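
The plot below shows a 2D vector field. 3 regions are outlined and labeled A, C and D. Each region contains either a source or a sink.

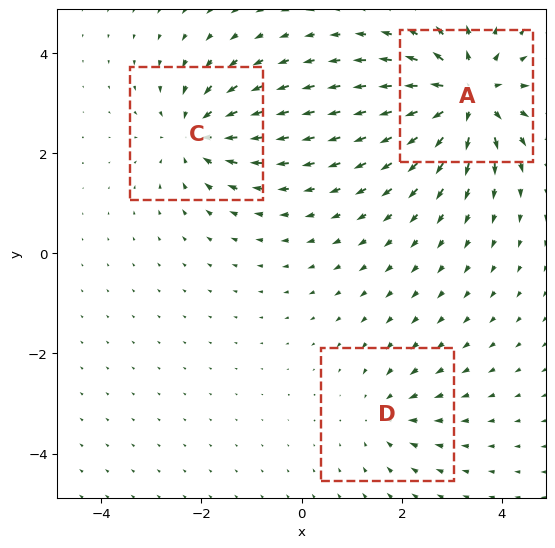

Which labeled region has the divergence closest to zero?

D

Divergence at each region's feature centre — A: about +5, C: about -4, D: about -2. Region D is closest to zero.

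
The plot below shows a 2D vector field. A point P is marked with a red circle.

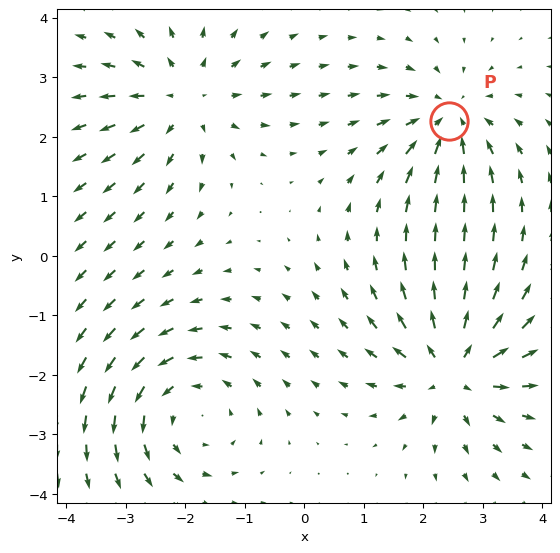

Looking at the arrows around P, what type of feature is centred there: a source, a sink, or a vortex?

At P (2.4, 2.3) the arrows converge inward. Divergence about -4, curl ≈0 — negative divergence with near-zero curl is a sink.

sink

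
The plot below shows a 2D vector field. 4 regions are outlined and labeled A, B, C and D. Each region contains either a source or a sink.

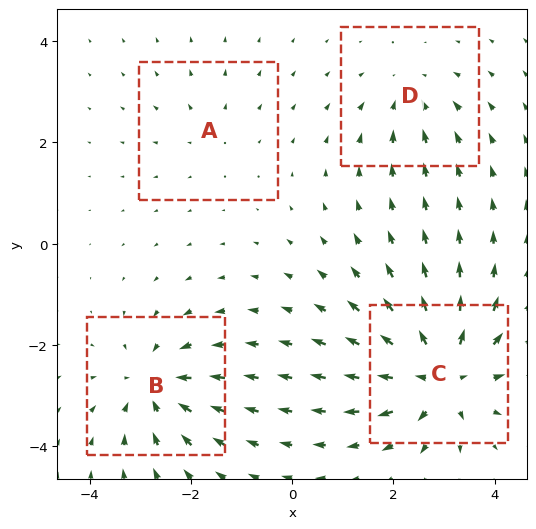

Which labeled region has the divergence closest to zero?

Divergence at each region's feature centre — A: about +2, B: about -6, C: about +8, D: about -4. Region A is closest to zero.

A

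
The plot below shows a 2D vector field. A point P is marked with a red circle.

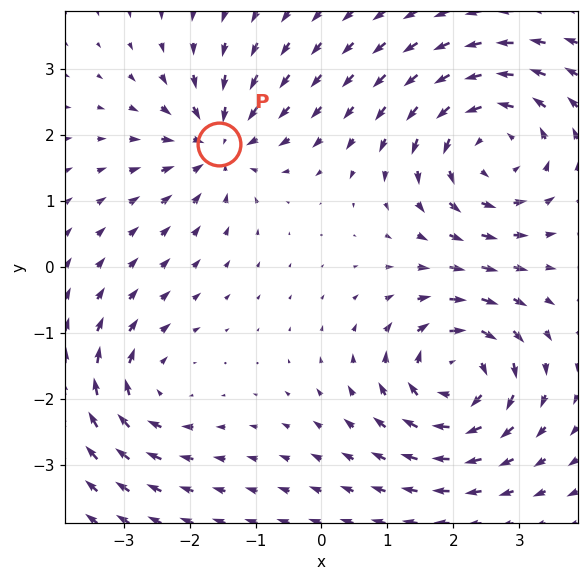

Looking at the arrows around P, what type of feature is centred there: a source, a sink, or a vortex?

At P (-1.6, 1.9) the arrows converge inward. Divergence about -5, curl ≈0 — negative divergence with near-zero curl is a sink.

sink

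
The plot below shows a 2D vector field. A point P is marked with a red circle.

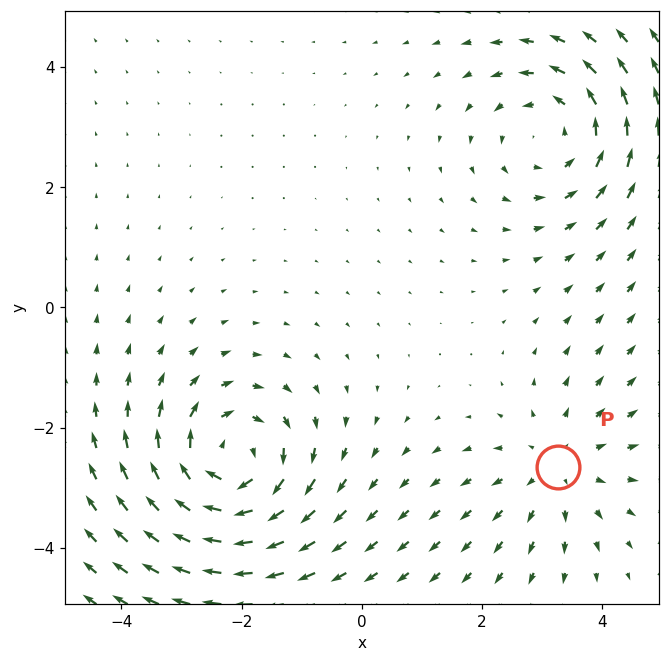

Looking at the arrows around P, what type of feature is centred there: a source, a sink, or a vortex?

At P (3.3, -2.7) the arrows spread outward. Divergence about +2, curl ≈0 — positive divergence with near-zero curl is a source.

source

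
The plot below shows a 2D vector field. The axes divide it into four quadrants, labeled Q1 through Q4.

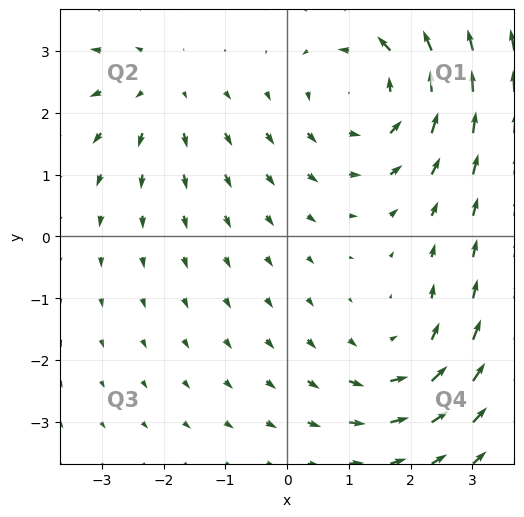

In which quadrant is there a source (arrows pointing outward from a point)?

The source sits at approximately (-2.1, 2.4), which lies in quadrant Q2. The divergence there is about +2, positive as expected for a source.

Q2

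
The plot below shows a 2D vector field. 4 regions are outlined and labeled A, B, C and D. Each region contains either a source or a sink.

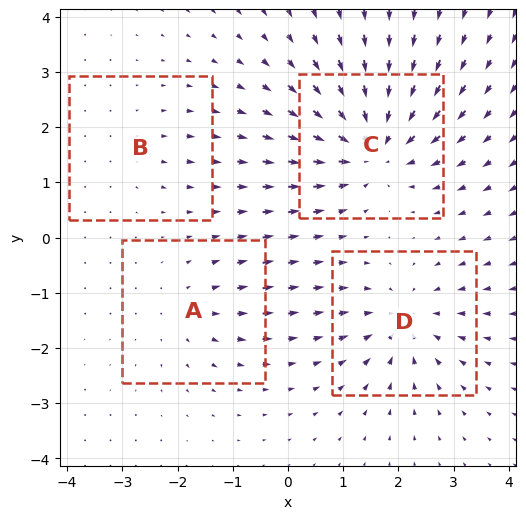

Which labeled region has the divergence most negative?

Divergence at each region's feature centre — A: about +3, B: about +2, C: about -7, D: about -5. Region C is most negative.

C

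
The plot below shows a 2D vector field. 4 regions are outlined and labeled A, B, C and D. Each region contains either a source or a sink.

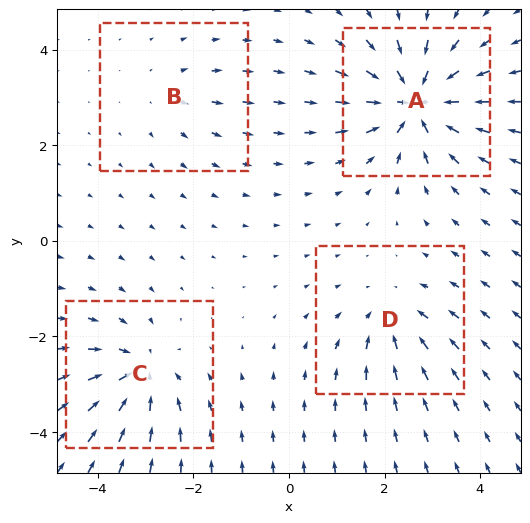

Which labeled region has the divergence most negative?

A

Divergence at each region's feature centre — A: about -8, B: about +2, C: about -6, D: about -4. Region A is most negative.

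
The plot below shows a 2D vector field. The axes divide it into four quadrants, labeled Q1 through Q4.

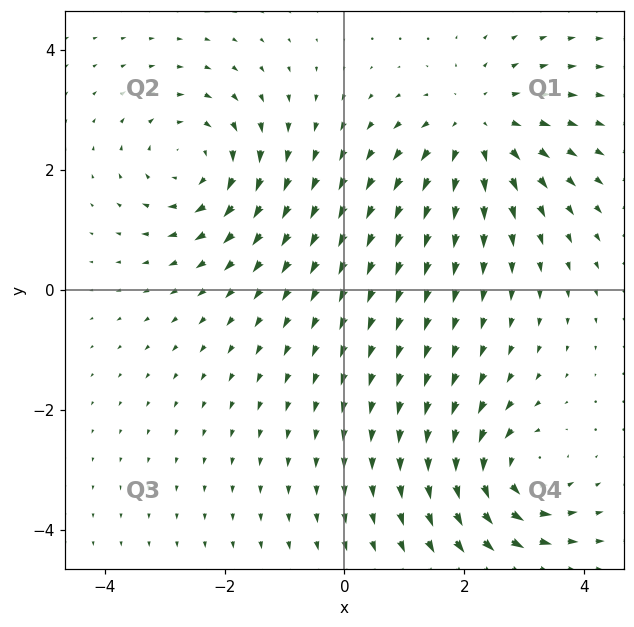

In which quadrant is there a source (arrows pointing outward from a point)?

Q1

The source sits at approximately (2.2, 2.7), which lies in quadrant Q1. The divergence there is about +4, positive as expected for a source.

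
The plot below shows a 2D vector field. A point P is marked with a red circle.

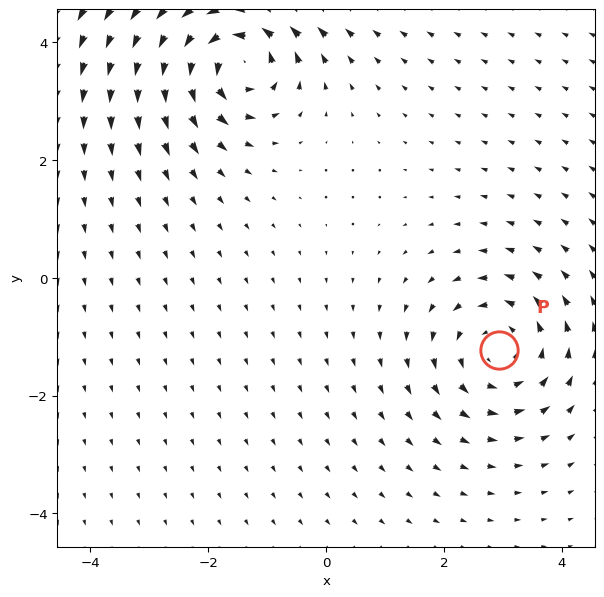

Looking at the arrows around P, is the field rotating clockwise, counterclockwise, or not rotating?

counterclockwise

Near P at (2.9, -1.2) the arrows circulate counterclockwise. The curl (z-component) there is about +4; positive curl means counterclockwise rotation.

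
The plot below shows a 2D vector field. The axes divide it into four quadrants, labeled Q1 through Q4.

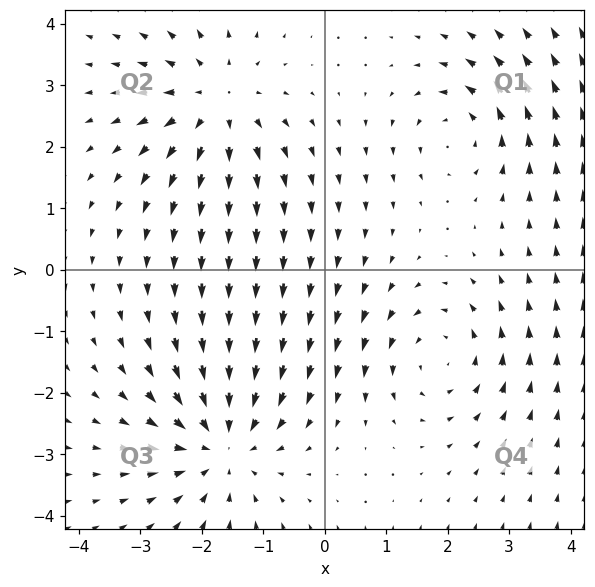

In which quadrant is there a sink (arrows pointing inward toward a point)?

The sink sits at approximately (-1.7, -2.8), which lies in quadrant Q3. The divergence there is about -5, negative as expected for a sink.

Q3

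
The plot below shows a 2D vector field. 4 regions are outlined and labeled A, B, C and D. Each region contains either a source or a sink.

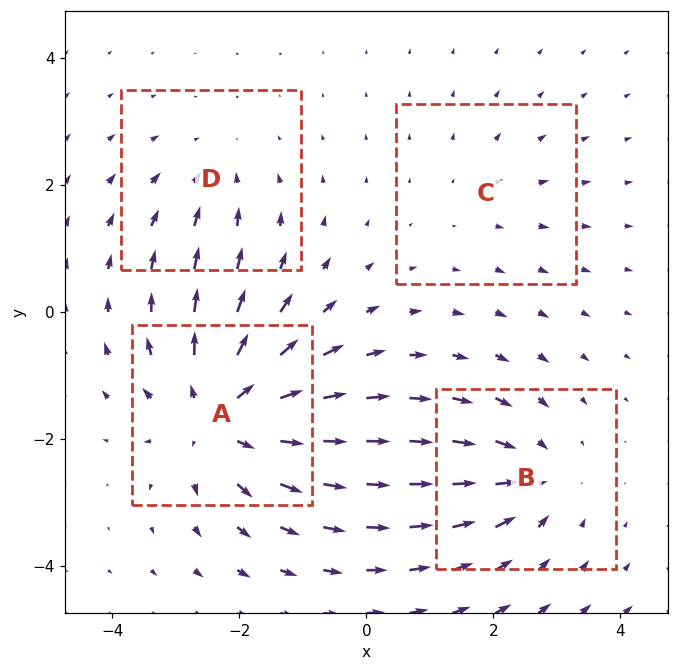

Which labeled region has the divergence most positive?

Divergence at each region's feature centre — A: about +6, B: about -4, C: about +2, D: about -3. Region A is most positive.

A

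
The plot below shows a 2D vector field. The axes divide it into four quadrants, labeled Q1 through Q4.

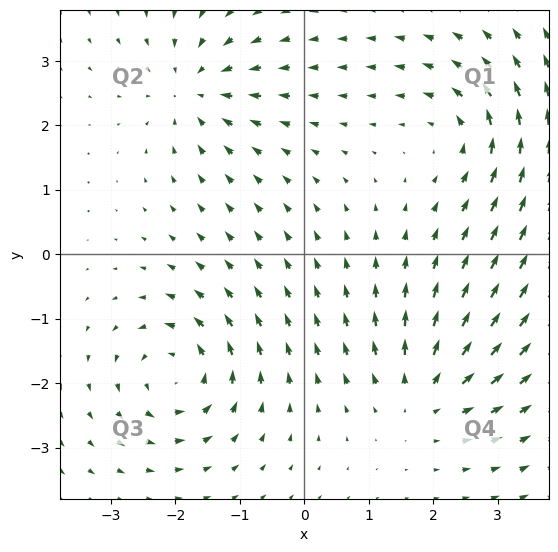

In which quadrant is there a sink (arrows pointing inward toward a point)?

The sink sits at approximately (-1.7, 2.6), which lies in quadrant Q2. The divergence there is about -6, negative as expected for a sink.

Q2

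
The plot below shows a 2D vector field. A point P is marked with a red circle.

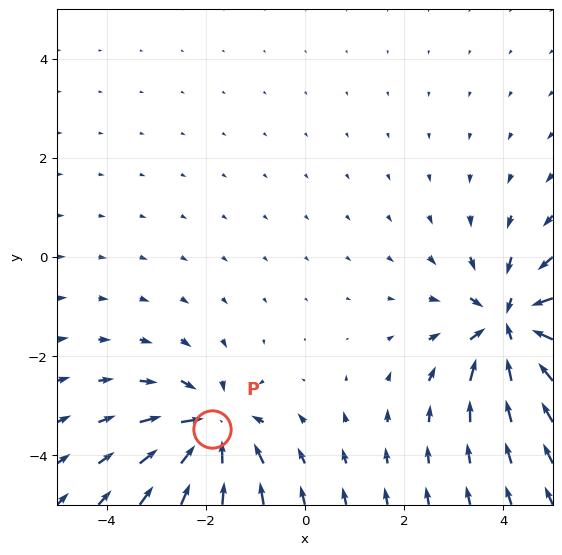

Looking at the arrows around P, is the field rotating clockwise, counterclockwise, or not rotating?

Near P at (-1.9, -3.5) the arrows show no circulation. The curl there is ≈0.

not rotating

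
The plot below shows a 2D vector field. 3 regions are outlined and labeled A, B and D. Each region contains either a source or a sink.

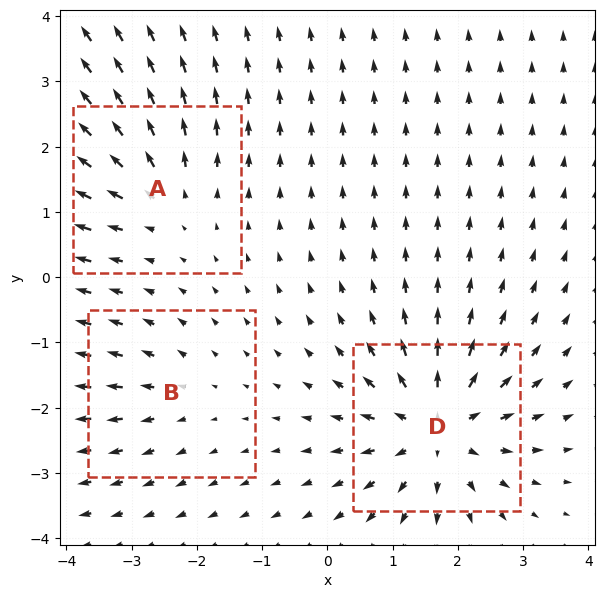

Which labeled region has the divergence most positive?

Divergence at each region's feature centre — A: about +3, B: about +2, D: about +6. Region D is most positive.

D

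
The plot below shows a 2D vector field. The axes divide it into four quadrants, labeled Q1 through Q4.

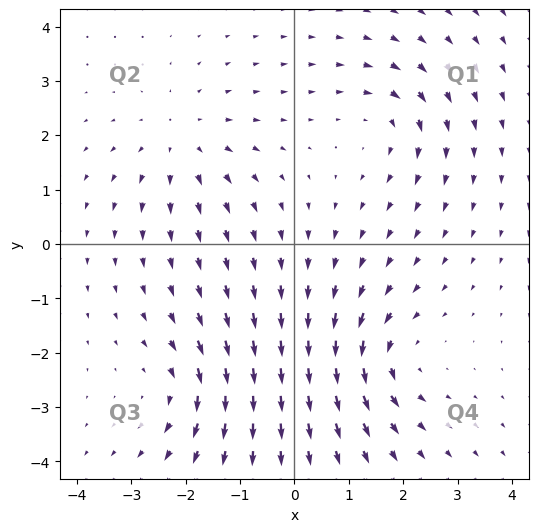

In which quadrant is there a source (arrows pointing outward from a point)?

Q2

The source sits at approximately (-2.1, 1.9), which lies in quadrant Q2. The divergence there is about +3, positive as expected for a source.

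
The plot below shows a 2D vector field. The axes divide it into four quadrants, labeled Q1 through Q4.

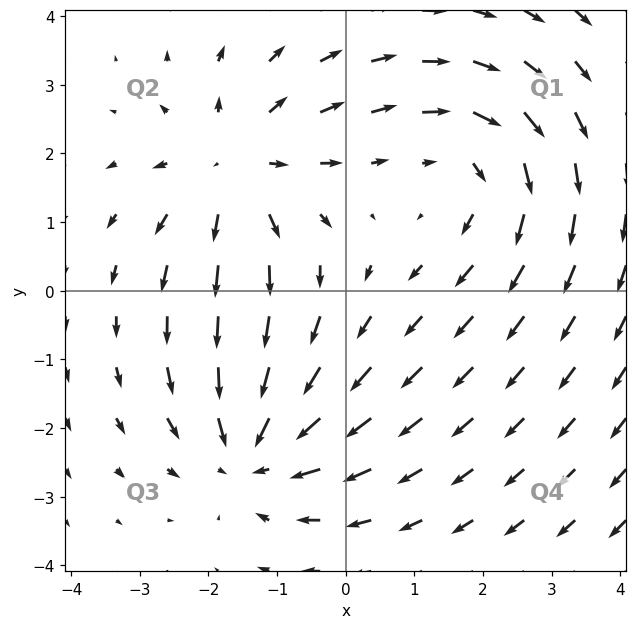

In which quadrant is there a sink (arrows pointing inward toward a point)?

Q3

The sink sits at approximately (-1.3, -2.3), which lies in quadrant Q3. The divergence there is about -4, negative as expected for a sink.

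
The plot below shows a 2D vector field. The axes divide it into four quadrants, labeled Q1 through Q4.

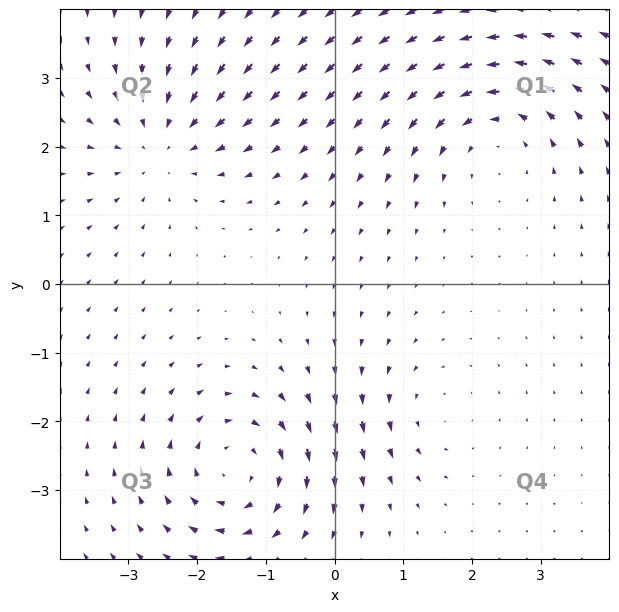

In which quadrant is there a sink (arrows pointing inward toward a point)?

Q2

The sink sits at approximately (-2.5, 2.0), which lies in quadrant Q2. The divergence there is about -4, negative as expected for a sink.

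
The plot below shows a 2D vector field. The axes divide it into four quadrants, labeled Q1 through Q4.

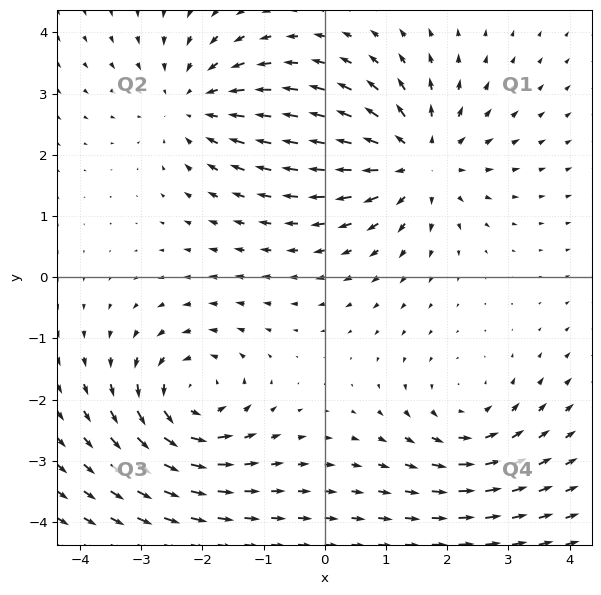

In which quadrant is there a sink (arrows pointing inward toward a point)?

The sink sits at approximately (-2.1, 2.8), which lies in quadrant Q2. The divergence there is about -4, negative as expected for a sink.

Q2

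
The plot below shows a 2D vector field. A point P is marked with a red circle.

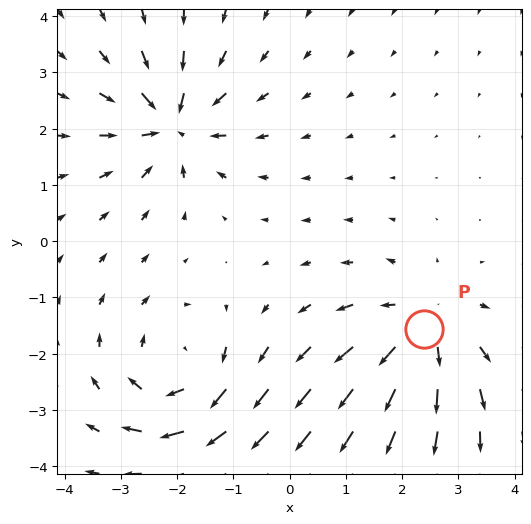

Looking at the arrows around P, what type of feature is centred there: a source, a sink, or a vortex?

At P (2.4, -1.6) the arrows spread outward. Divergence about +5, curl ≈0 — positive divergence with near-zero curl is a source.

source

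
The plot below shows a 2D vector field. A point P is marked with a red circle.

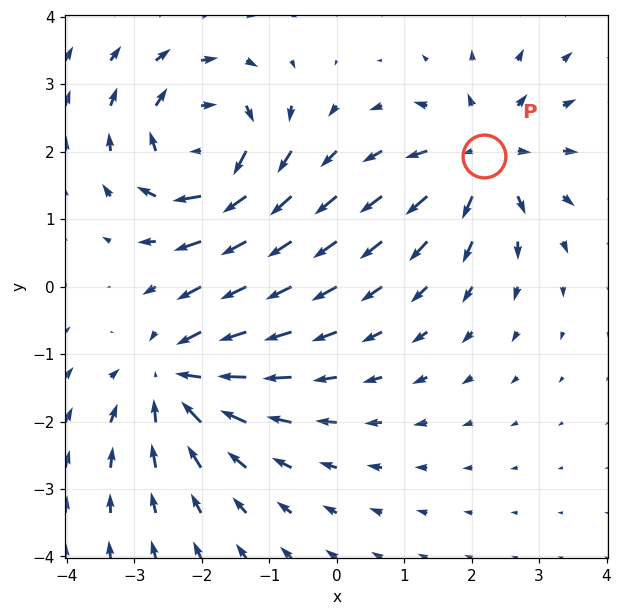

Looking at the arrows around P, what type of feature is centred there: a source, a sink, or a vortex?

source

At P (2.2, 1.9) the arrows spread outward. Divergence about +4, curl ≈0 — positive divergence with near-zero curl is a source.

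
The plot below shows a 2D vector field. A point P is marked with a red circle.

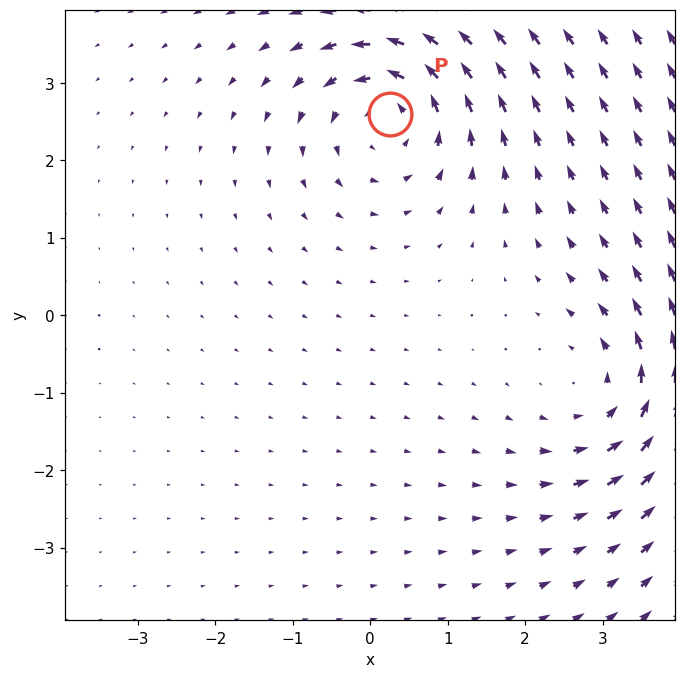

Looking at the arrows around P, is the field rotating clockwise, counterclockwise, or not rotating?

Near P at (0.3, 2.6) the arrows circulate counterclockwise. The curl (z-component) there is about +5; positive curl means counterclockwise rotation.

counterclockwise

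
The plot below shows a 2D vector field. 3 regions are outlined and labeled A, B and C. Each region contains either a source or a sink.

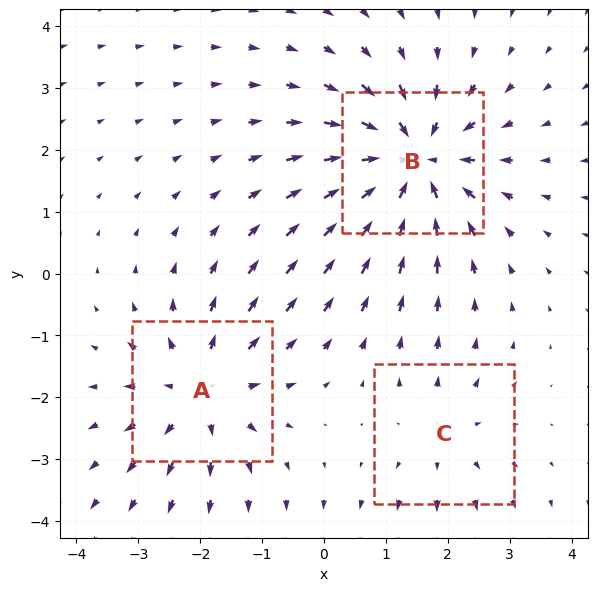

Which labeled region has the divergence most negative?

B

Divergence at each region's feature centre — A: about +3, B: about -5, C: about +2. Region B is most negative.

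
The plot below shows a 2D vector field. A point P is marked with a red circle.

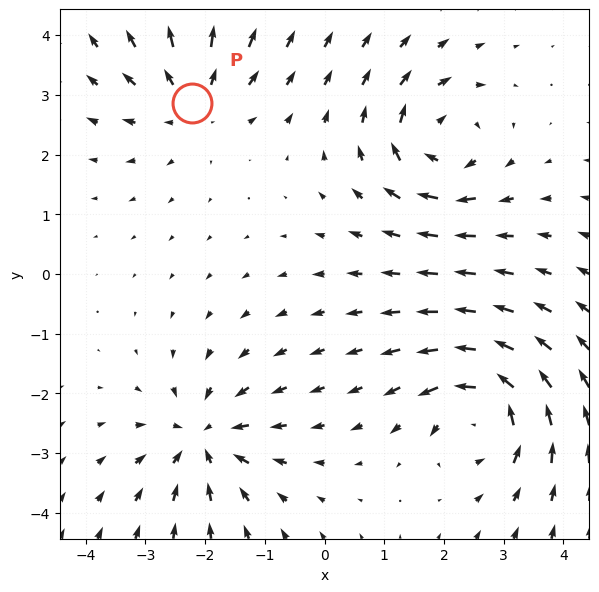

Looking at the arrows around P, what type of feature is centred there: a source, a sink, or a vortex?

At P (-2.2, 2.9) the arrows spread outward. Divergence about +4, curl ≈0 — positive divergence with near-zero curl is a source.

source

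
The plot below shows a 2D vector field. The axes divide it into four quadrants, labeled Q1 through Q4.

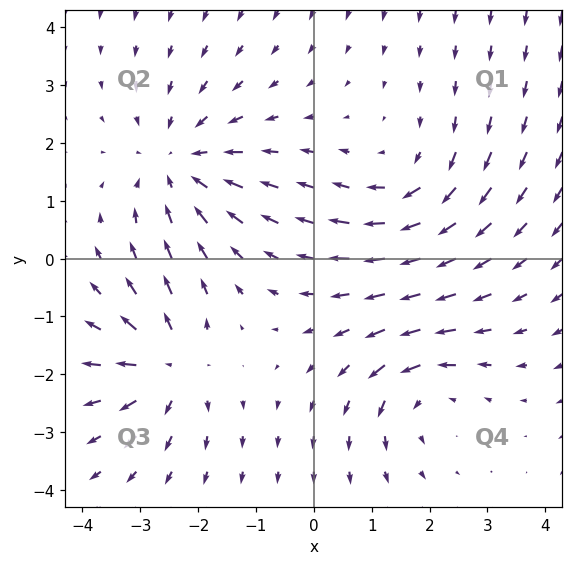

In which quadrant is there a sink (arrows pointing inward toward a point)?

The sink sits at approximately (-2.3, 1.6), which lies in quadrant Q2. The divergence there is about -3, negative as expected for a sink.

Q2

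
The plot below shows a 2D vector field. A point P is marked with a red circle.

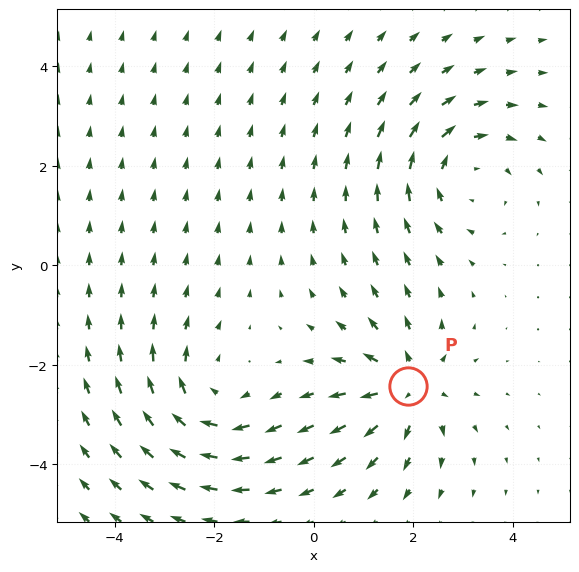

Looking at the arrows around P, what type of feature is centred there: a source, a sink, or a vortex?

source

At P (1.9, -2.4) the arrows spread outward. Divergence about +5, curl ≈0 — positive divergence with near-zero curl is a source.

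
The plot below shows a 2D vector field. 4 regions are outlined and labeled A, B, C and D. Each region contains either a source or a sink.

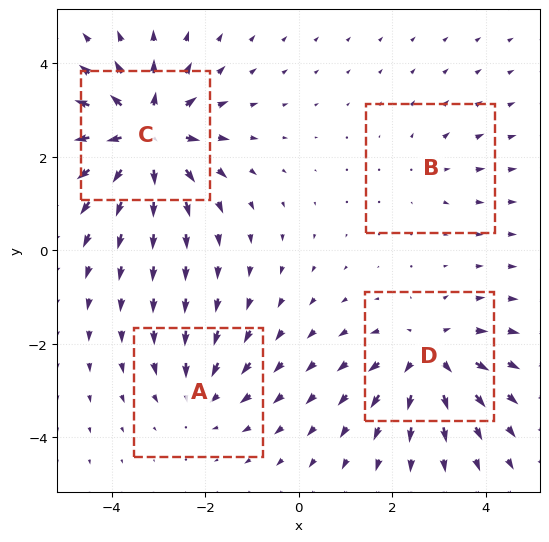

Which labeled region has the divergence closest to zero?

Divergence at each region's feature centre — A: about -4, B: about +2, C: about +8, D: about +6. Region B is closest to zero.

B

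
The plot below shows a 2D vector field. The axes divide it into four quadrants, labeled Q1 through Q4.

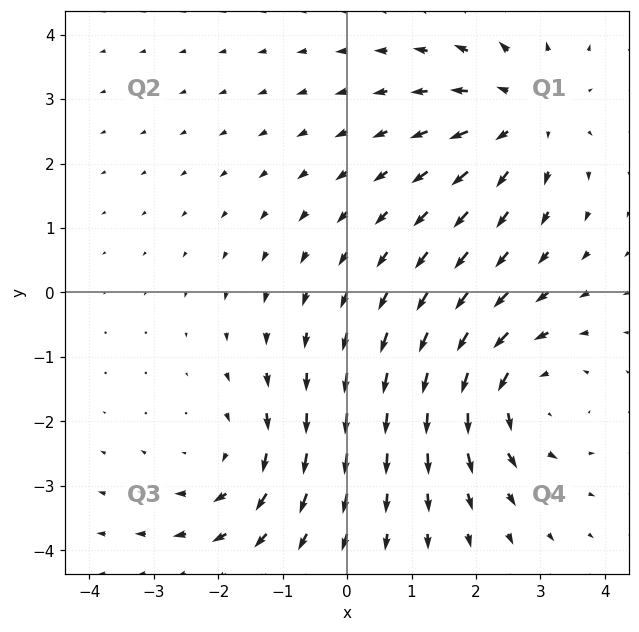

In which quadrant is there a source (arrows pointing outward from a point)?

The source sits at approximately (2.7, 2.8), which lies in quadrant Q1. The divergence there is about +4, positive as expected for a source.

Q1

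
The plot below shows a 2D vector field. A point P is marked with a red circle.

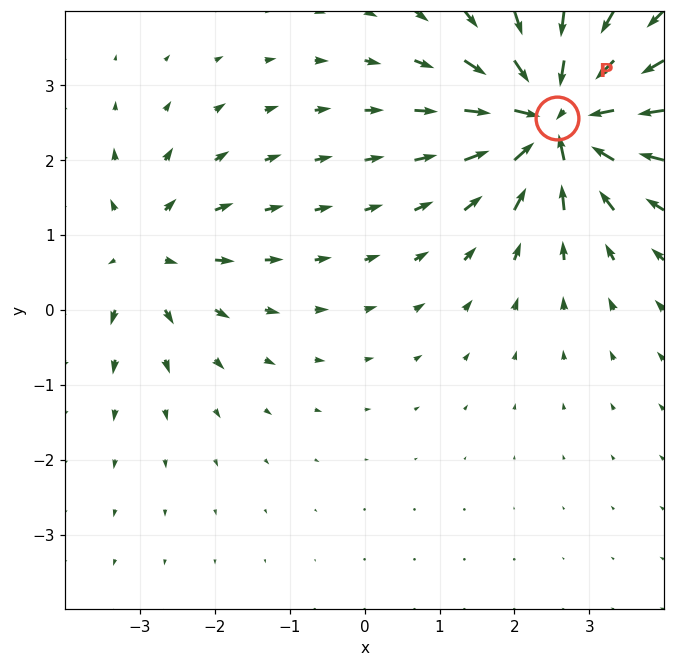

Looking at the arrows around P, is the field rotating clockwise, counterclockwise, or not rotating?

Near P at (2.6, 2.6) the arrows show no circulation. The curl there is ≈0.

not rotating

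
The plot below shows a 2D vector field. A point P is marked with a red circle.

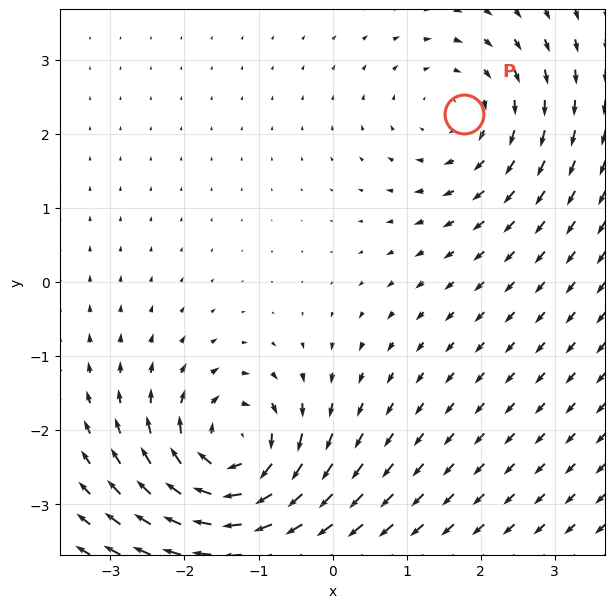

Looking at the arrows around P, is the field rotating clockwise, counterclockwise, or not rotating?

Near P at (1.8, 2.3) the arrows circulate clockwise. The curl (z-component) there is about -3; negative curl means clockwise rotation.

clockwise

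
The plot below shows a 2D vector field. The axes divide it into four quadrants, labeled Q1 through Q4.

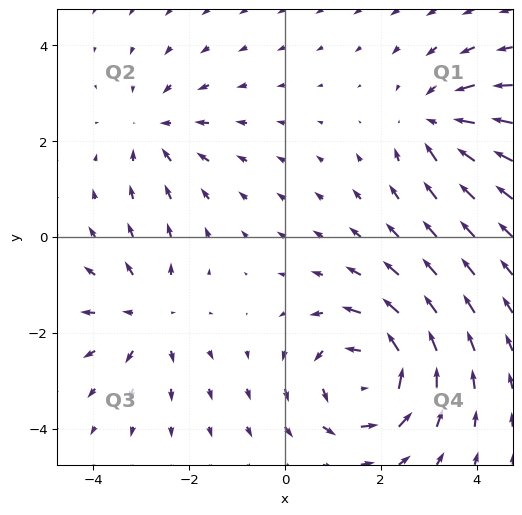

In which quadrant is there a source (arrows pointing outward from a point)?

The source sits at approximately (-2.9, -1.6), which lies in quadrant Q3. The divergence there is about +3, positive as expected for a source.

Q3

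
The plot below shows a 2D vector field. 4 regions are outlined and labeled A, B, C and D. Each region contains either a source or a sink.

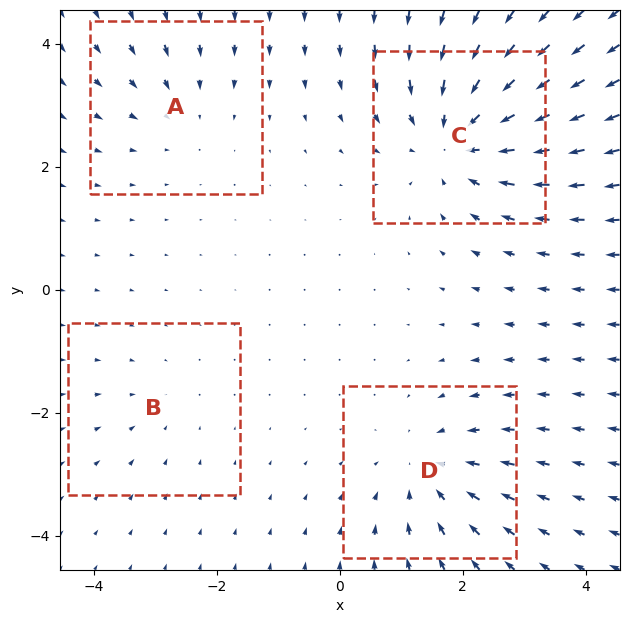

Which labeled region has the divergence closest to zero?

B

Divergence at each region's feature centre — A: about -3, B: about -2, C: about -7, D: about -4. Region B is closest to zero.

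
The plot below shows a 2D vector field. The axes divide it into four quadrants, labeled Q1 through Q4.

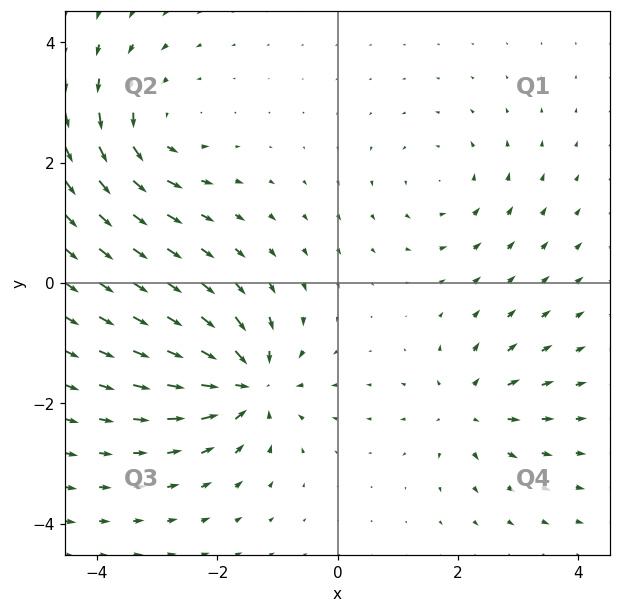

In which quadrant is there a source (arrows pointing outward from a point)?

The source sits at approximately (2.2, -2.1), which lies in quadrant Q4. The divergence there is about +4, positive as expected for a source.

Q4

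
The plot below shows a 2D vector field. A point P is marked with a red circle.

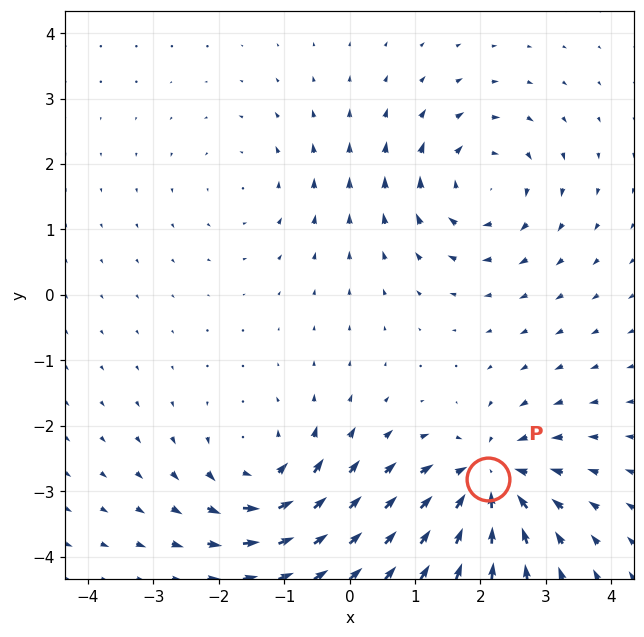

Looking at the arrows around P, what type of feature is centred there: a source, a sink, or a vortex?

At P (2.1, -2.8) the arrows converge inward. Divergence about -7, curl ≈0 — negative divergence with near-zero curl is a sink.

sink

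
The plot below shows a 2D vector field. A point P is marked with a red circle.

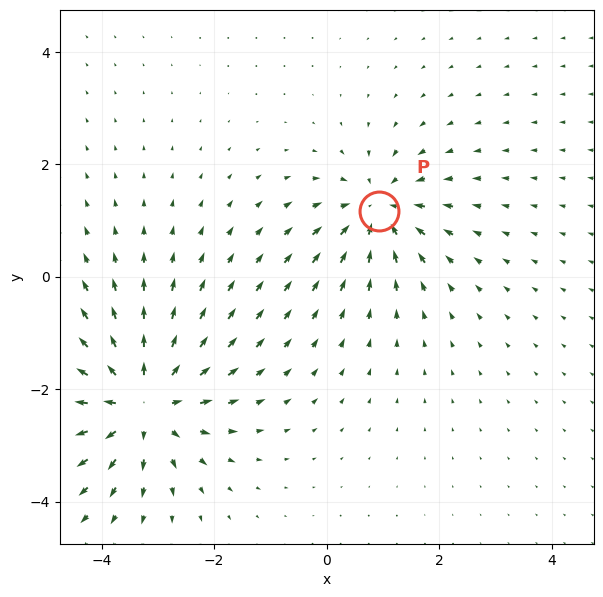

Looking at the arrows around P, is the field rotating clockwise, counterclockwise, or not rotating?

not rotating

Near P at (0.9, 1.2) the arrows show no circulation. The curl there is ≈0.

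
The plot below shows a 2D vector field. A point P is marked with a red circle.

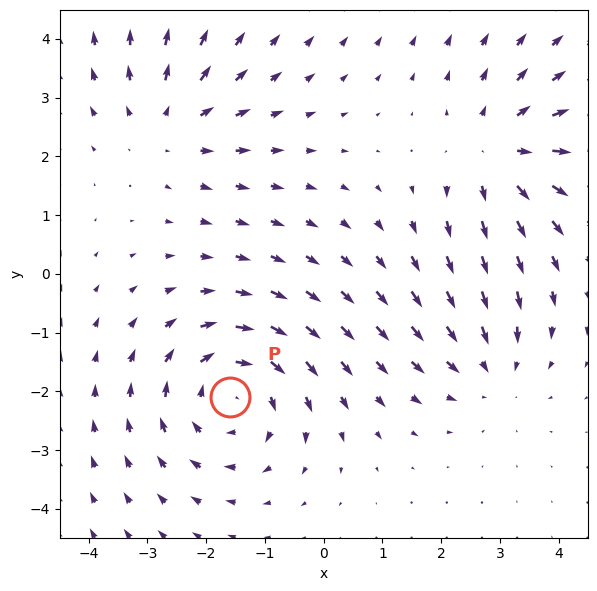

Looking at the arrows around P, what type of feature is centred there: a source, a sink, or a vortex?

At P (-1.6, -2.1) the arrows circulate clockwise. Divergence ≈0, curl about -4 — near-zero divergence with nonzero curl is a vortex.

vortex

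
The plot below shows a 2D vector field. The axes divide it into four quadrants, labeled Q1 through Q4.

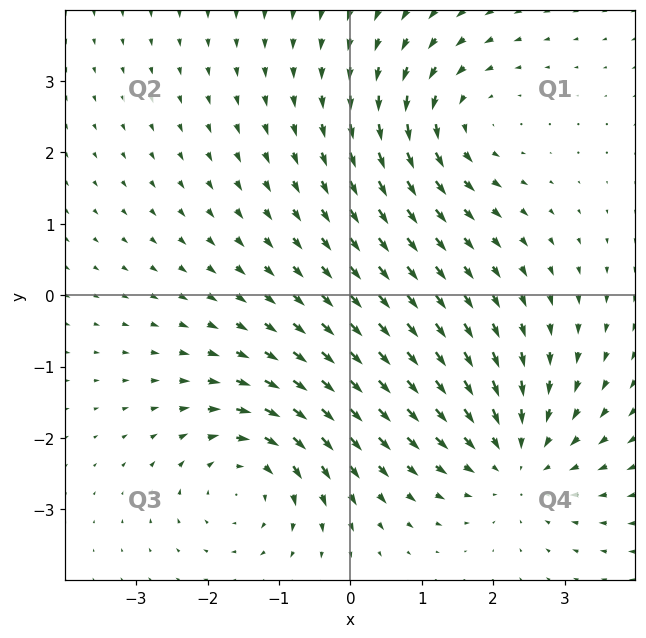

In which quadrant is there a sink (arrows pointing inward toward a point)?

The sink sits at approximately (2.3, -2.3), which lies in quadrant Q4. The divergence there is about -4, negative as expected for a sink.

Q4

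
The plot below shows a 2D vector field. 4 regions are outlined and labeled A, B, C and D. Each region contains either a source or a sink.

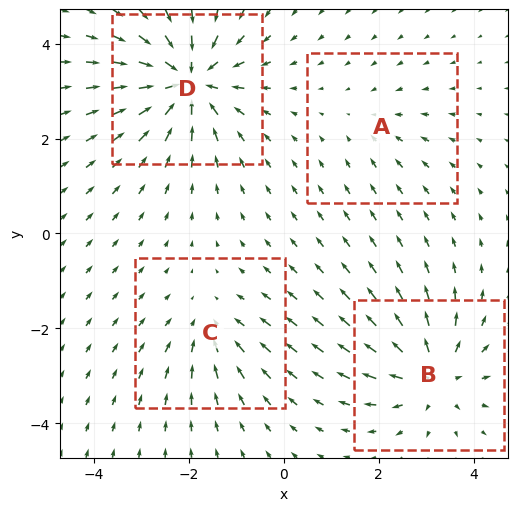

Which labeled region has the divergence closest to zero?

Divergence at each region's feature centre — A: about -2, B: about +6, C: about -3, D: about -8. Region A is closest to zero.

A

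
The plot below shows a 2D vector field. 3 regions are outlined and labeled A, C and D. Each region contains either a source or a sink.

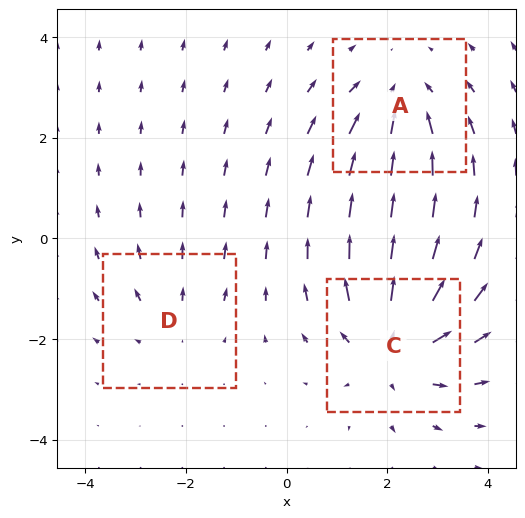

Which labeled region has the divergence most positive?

C

Divergence at each region's feature centre — A: about -3, C: about +4, D: about +2. Region C is most positive.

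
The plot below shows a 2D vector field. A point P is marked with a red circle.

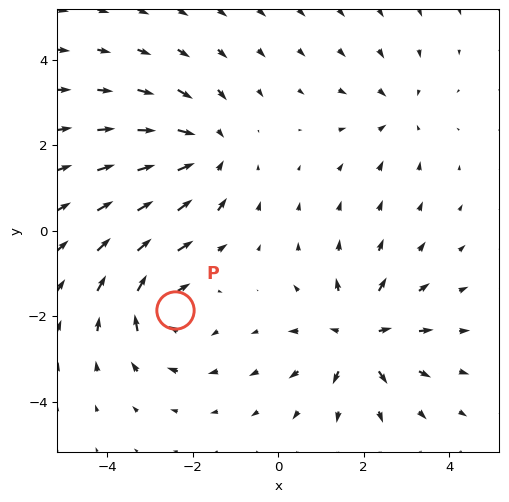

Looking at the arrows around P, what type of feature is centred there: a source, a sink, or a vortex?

At P (-2.4, -1.9) the arrows circulate clockwise. Divergence ≈0, curl about -5 — near-zero divergence with nonzero curl is a vortex.

vortex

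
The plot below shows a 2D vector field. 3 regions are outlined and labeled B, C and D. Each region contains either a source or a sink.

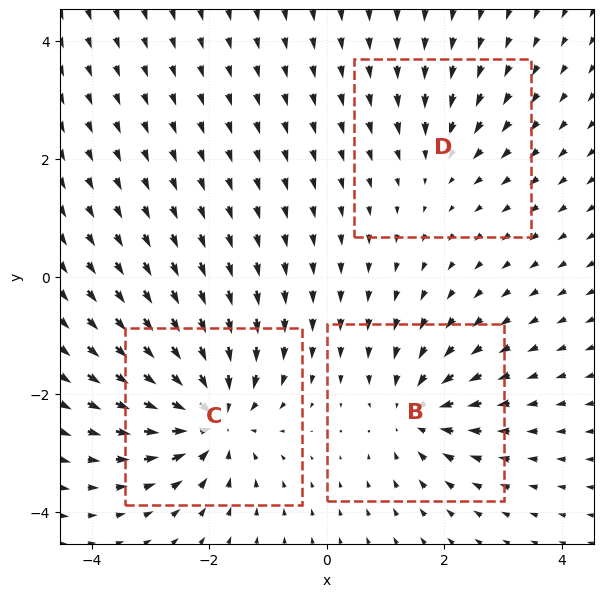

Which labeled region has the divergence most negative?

C

Divergence at each region's feature centre — B: about -4, C: about -6, D: about -2. Region C is most negative.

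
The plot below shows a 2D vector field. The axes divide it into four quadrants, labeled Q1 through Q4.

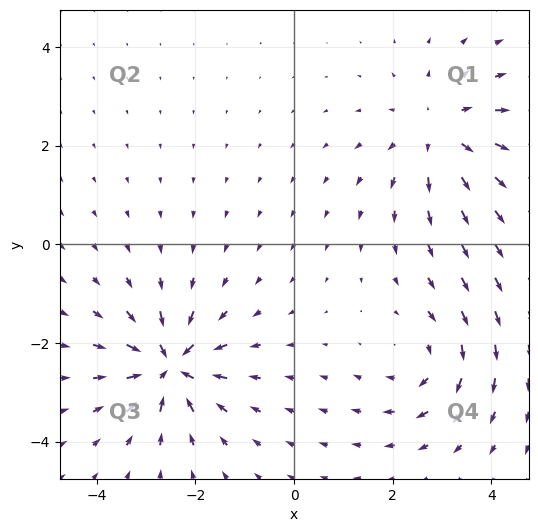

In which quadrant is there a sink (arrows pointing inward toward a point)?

Q3

The sink sits at approximately (-2.5, -2.5), which lies in quadrant Q3. The divergence there is about -6, negative as expected for a sink.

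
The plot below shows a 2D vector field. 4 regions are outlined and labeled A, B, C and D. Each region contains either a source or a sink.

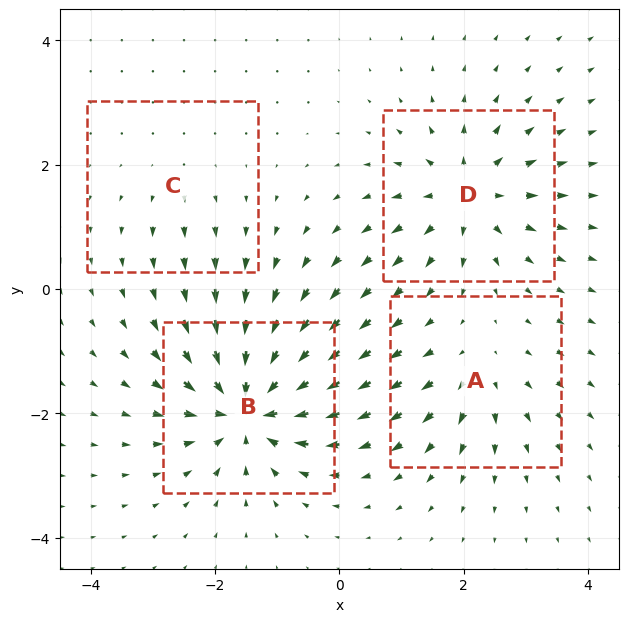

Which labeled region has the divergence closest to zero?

C

Divergence at each region's feature centre — A: about +4, B: about -9, C: about +2, D: about +6. Region C is closest to zero.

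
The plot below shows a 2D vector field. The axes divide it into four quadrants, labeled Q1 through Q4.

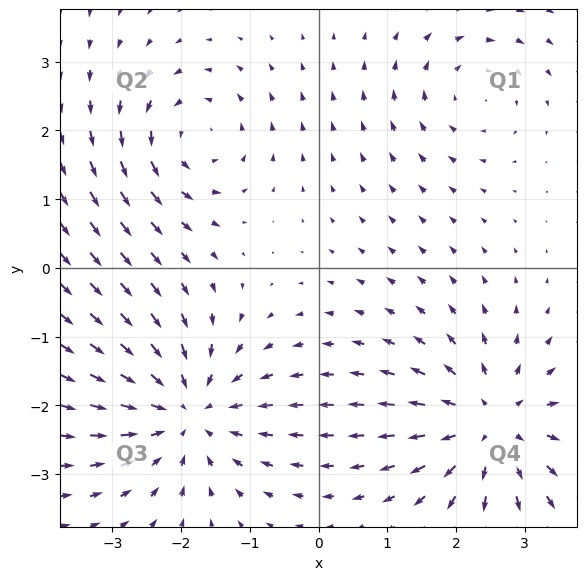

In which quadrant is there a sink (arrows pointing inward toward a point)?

Q3

The sink sits at approximately (-1.9, -2.1), which lies in quadrant Q3. The divergence there is about -5, negative as expected for a sink.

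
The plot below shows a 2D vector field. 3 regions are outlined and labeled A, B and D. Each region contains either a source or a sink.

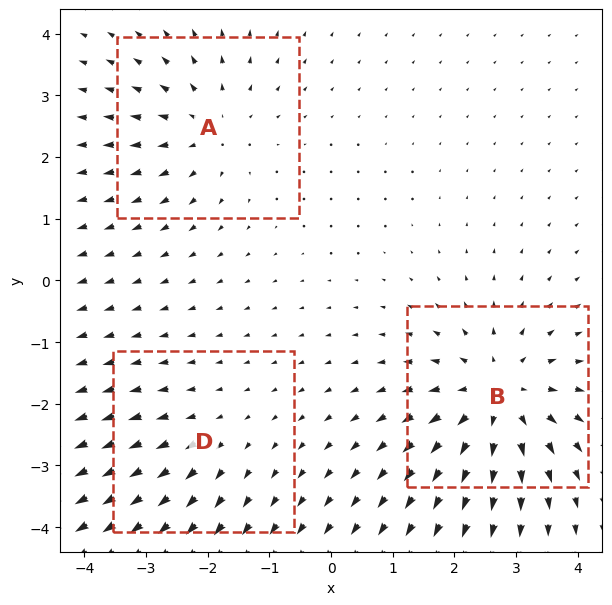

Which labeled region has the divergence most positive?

Divergence at each region's feature centre — A: about +3, B: about +5, D: about +2. Region B is most positive.

B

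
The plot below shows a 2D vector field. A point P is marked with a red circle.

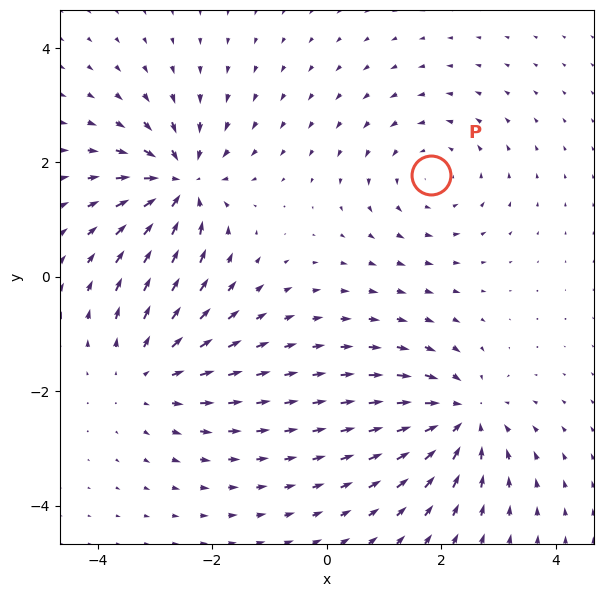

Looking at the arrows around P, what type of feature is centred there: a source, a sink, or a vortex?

vortex

At P (1.8, 1.8) the arrows circulate counterclockwise. Divergence ≈0, curl about +3 — near-zero divergence with nonzero curl is a vortex.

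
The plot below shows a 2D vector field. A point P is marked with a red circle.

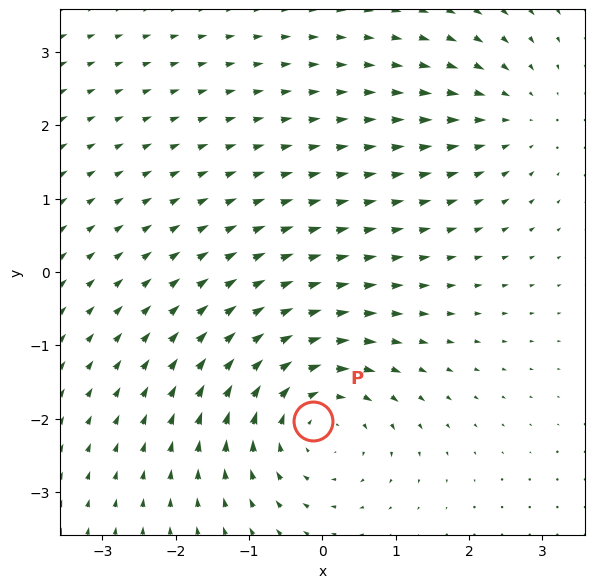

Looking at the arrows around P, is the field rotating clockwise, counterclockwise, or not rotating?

Near P at (-0.1, -2.0) the arrows circulate clockwise. The curl (z-component) there is about -4; negative curl means clockwise rotation.

clockwise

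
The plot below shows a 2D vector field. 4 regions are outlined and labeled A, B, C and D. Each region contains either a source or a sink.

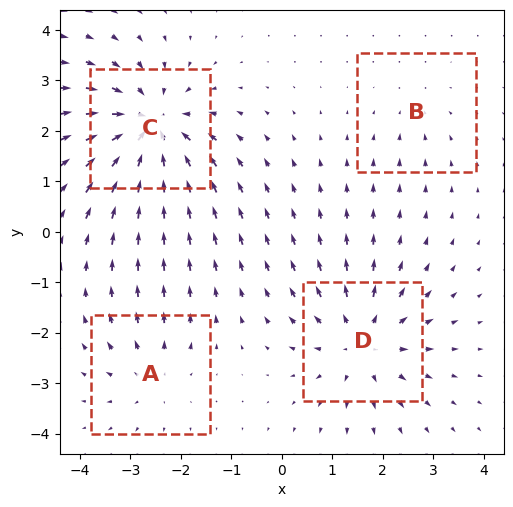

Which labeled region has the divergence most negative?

C

Divergence at each region's feature centre — A: about +3, B: about -2, C: about -7, D: about +5. Region C is most negative.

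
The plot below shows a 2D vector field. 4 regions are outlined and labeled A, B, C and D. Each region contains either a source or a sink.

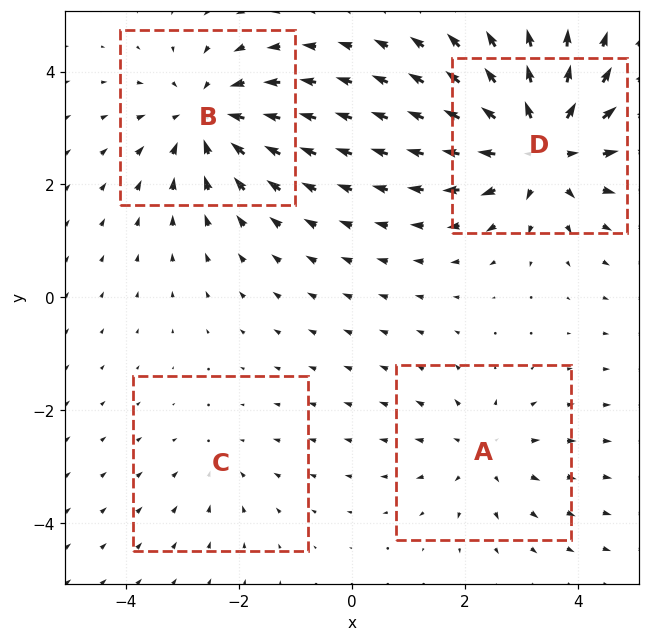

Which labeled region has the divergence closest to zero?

C

Divergence at each region's feature centre — A: about +3, B: about -5, C: about -2, D: about +7. Region C is closest to zero.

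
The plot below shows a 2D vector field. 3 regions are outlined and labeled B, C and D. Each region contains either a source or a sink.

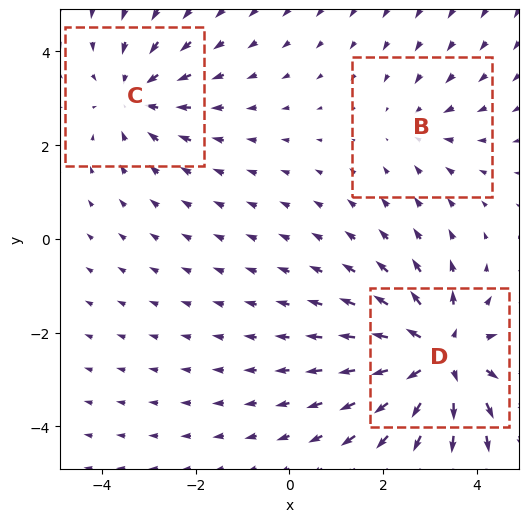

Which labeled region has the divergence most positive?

Divergence at each region's feature centre — B: about -2, C: about -3, D: about +5. Region D is most positive.

D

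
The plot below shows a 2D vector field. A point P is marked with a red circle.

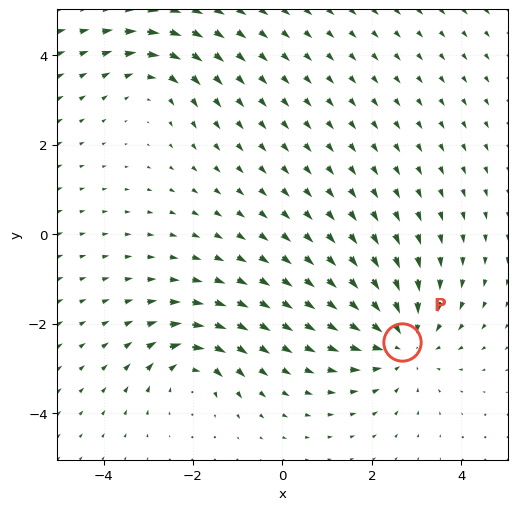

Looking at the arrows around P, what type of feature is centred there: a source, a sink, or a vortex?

sink

At P (2.7, -2.4) the arrows converge inward. Divergence about -4, curl ≈0 — negative divergence with near-zero curl is a sink.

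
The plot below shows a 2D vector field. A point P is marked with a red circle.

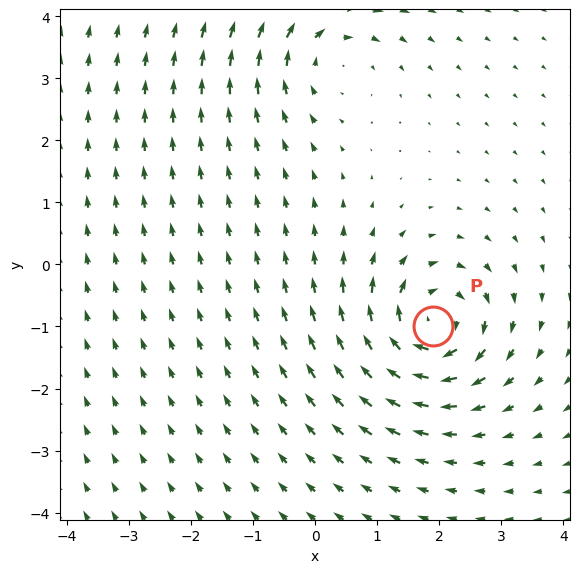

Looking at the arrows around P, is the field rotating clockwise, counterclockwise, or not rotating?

clockwise

Near P at (1.9, -1.0) the arrows circulate clockwise. The curl (z-component) there is about -5; negative curl means clockwise rotation.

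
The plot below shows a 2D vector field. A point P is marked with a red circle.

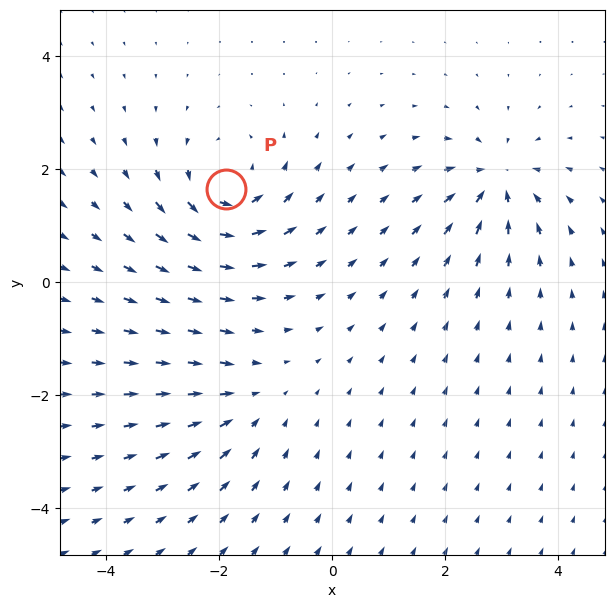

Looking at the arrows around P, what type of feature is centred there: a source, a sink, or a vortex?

vortex

At P (-1.9, 1.7) the arrows circulate counterclockwise. Divergence ≈0, curl about +5 — near-zero divergence with nonzero curl is a vortex.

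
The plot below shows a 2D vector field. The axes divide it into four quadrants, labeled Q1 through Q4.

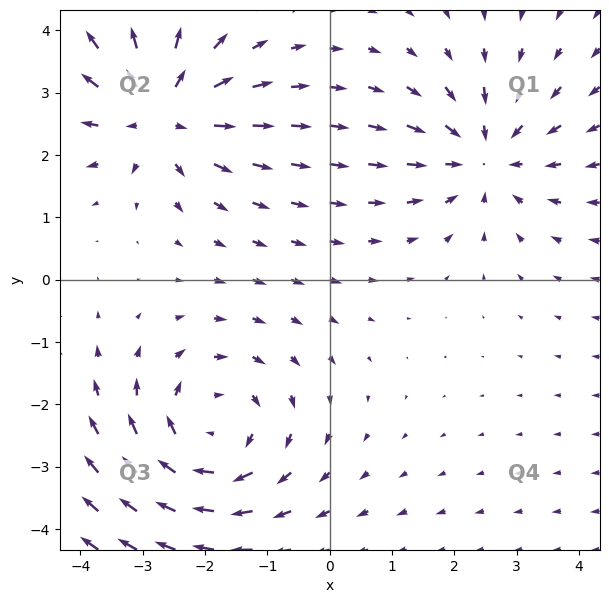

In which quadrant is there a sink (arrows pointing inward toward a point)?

Q1

The sink sits at approximately (2.5, 2.0), which lies in quadrant Q1. The divergence there is about -4, negative as expected for a sink.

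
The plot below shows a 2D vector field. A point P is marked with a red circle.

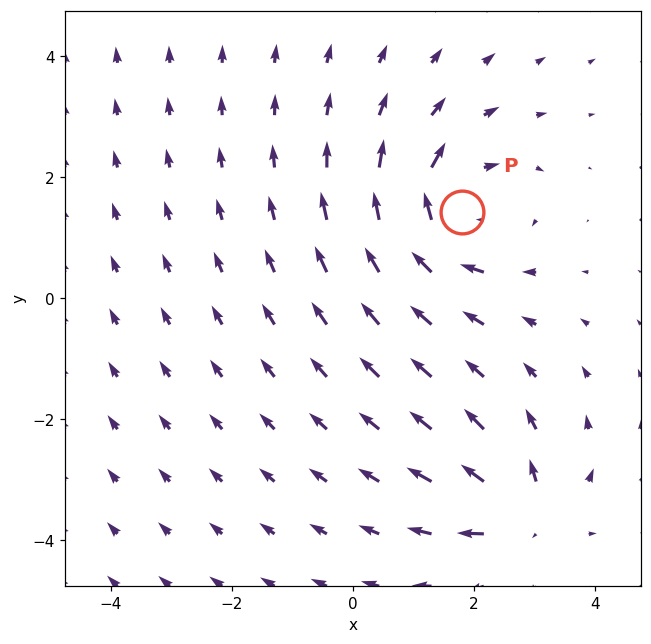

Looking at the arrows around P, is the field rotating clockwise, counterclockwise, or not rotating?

Near P at (1.8, 1.4) the arrows circulate clockwise. The curl (z-component) there is about -4; negative curl means clockwise rotation.

clockwise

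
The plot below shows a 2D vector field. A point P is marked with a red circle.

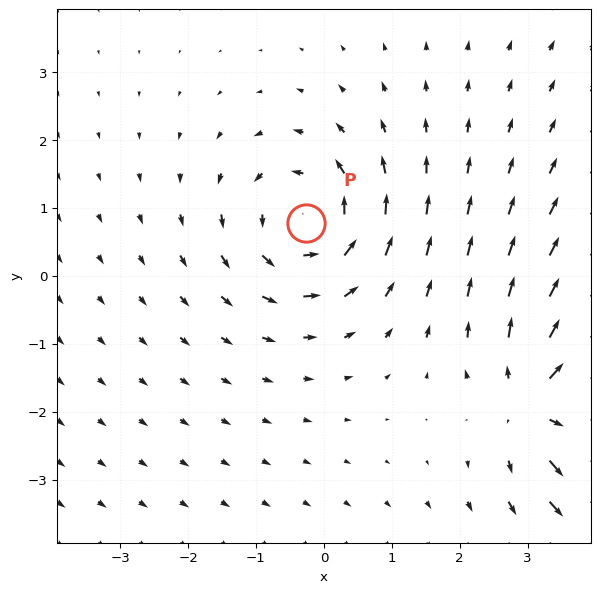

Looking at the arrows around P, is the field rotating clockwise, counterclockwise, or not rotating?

counterclockwise

Near P at (-0.3, 0.8) the arrows circulate counterclockwise. The curl (z-component) there is about +3; positive curl means counterclockwise rotation.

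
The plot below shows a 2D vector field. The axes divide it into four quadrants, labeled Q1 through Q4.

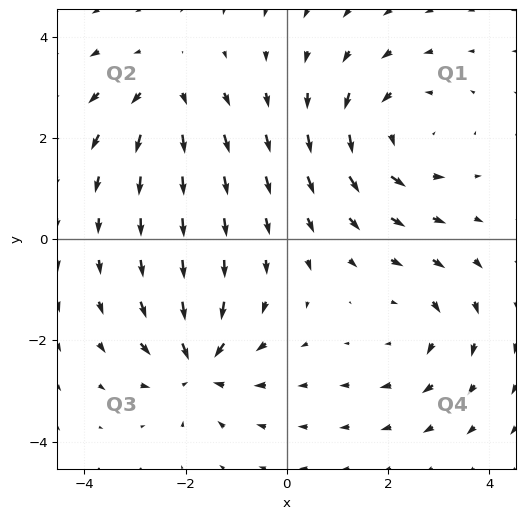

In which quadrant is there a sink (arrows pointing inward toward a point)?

Q3

The sink sits at approximately (-1.8, -2.5), which lies in quadrant Q3. The divergence there is about -5, negative as expected for a sink.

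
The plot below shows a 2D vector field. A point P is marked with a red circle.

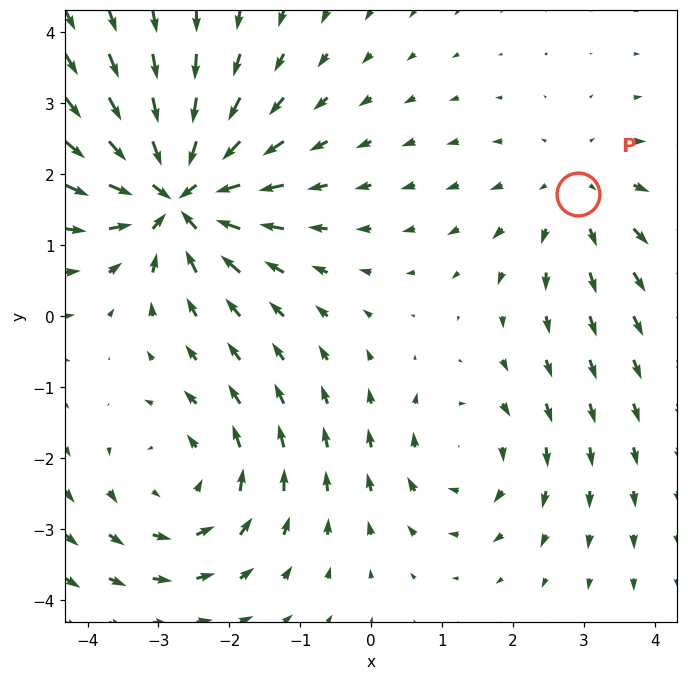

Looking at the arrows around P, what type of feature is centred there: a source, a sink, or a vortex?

source

At P (2.9, 1.7) the arrows spread outward. Divergence about +2, curl ≈0 — positive divergence with near-zero curl is a source.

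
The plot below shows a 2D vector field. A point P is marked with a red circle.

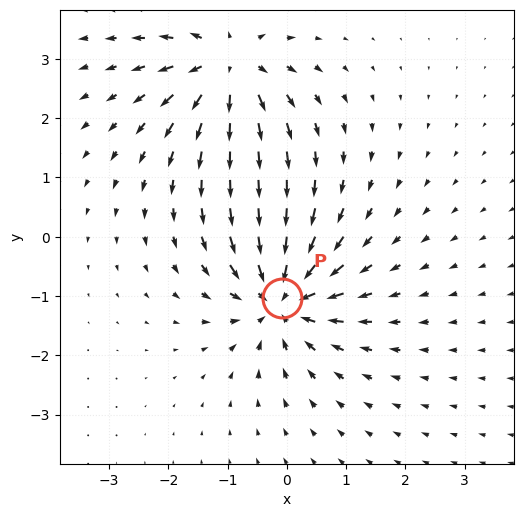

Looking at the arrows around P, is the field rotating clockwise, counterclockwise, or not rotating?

not rotating

Near P at (-0.1, -1.0) the arrows show no circulation. The curl there is ≈0.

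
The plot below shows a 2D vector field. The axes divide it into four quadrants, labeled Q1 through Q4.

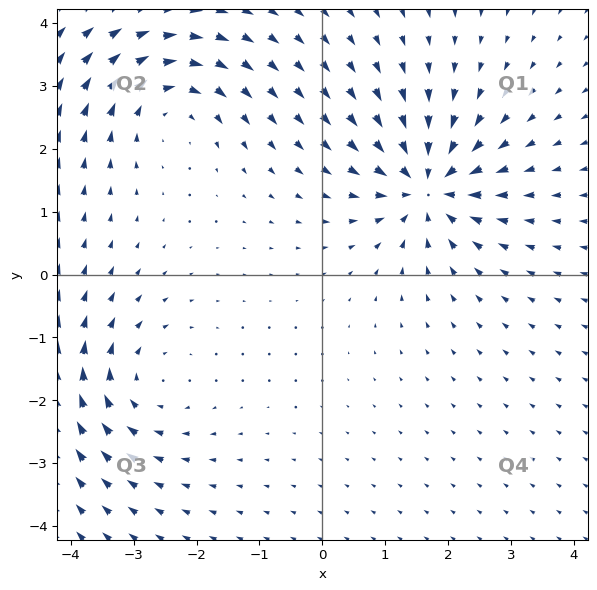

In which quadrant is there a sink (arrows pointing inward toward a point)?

Q1

The sink sits at approximately (1.7, 1.4), which lies in quadrant Q1. The divergence there is about -7, negative as expected for a sink.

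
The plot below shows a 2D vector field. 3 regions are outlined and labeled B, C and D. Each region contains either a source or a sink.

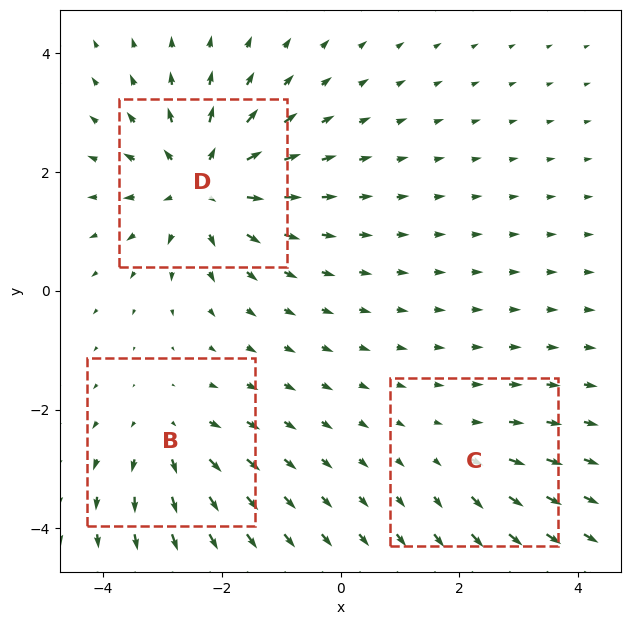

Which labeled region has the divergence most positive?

D

Divergence at each region's feature centre — B: about +3, C: about +2, D: about +5. Region D is most positive.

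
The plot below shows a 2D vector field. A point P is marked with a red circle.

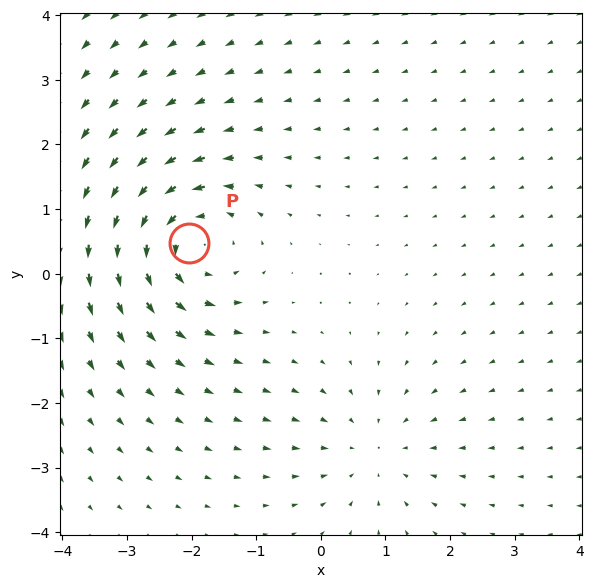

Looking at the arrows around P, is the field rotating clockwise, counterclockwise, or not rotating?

Near P at (-2.0, 0.5) the arrows circulate counterclockwise. The curl (z-component) there is about +5; positive curl means counterclockwise rotation.

counterclockwise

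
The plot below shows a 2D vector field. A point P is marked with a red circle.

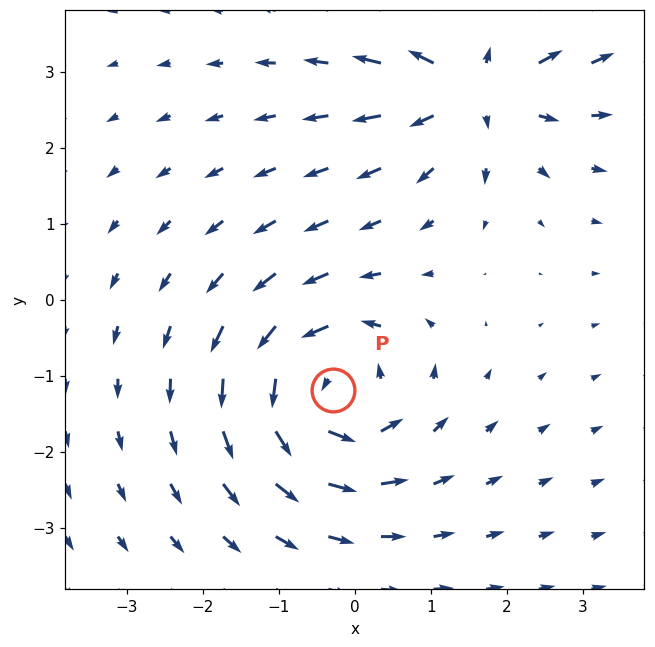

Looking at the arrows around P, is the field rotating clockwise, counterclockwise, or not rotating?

counterclockwise

Near P at (-0.3, -1.2) the arrows circulate counterclockwise. The curl (z-component) there is about +6; positive curl means counterclockwise rotation.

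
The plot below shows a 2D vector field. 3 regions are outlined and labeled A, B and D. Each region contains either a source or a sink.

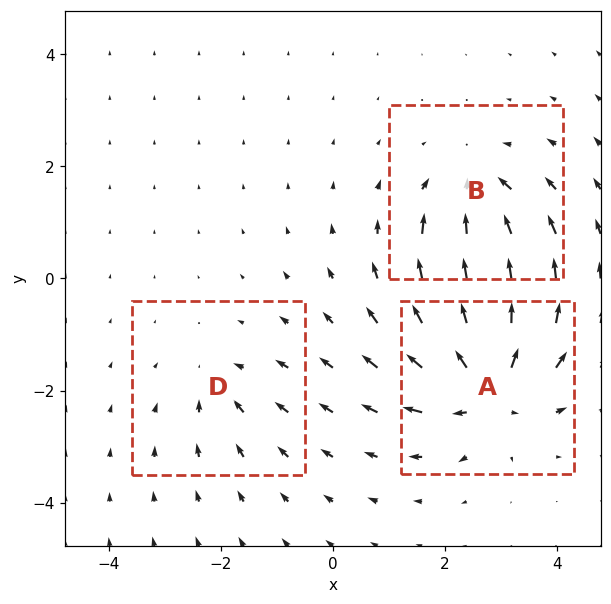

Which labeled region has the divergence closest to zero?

Divergence at each region's feature centre — A: about +6, B: about -4, D: about -2. Region D is closest to zero.

D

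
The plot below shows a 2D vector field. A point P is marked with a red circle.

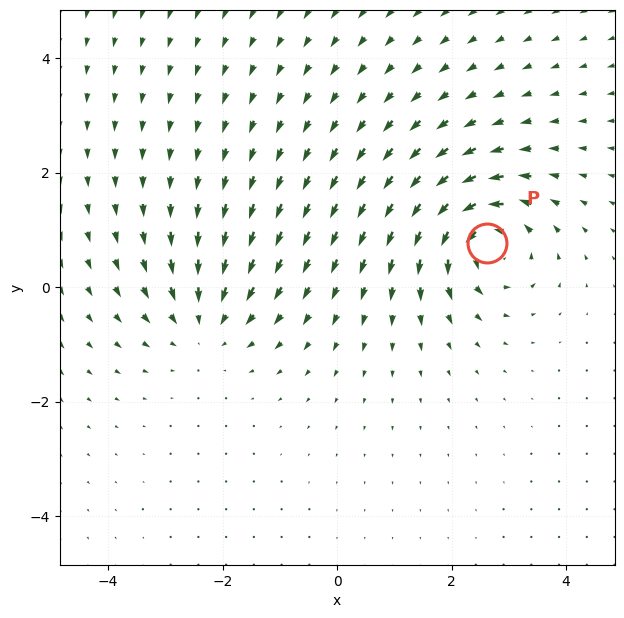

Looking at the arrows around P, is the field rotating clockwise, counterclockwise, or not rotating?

Near P at (2.6, 0.8) the arrows circulate counterclockwise. The curl (z-component) there is about +5; positive curl means counterclockwise rotation.

counterclockwise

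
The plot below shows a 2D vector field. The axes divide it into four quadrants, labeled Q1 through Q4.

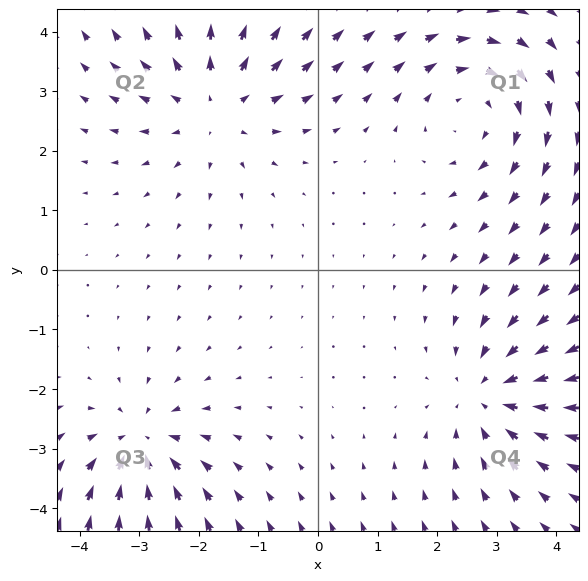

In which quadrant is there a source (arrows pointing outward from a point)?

The source sits at approximately (-1.7, 2.8), which lies in quadrant Q2. The divergence there is about +3, positive as expected for a source.

Q2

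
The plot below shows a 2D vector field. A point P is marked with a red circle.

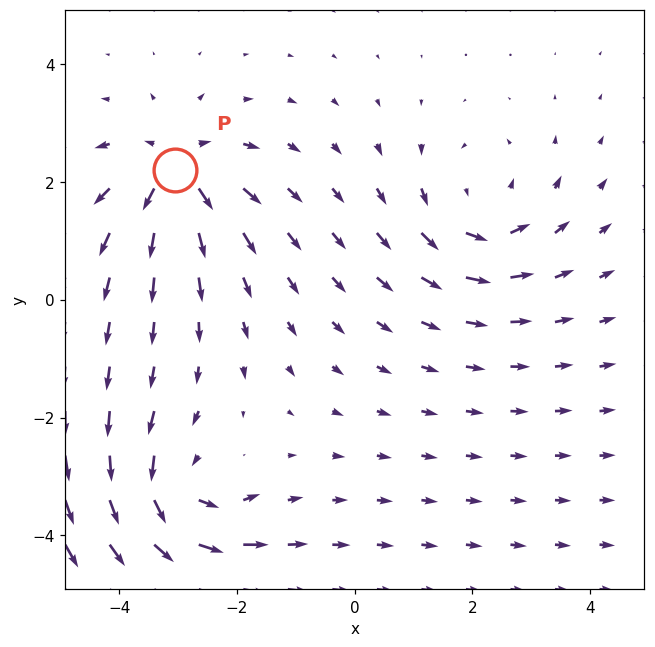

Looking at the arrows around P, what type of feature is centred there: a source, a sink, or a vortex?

source

At P (-3.0, 2.2) the arrows spread outward. Divergence about +5, curl ≈0 — positive divergence with near-zero curl is a source.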